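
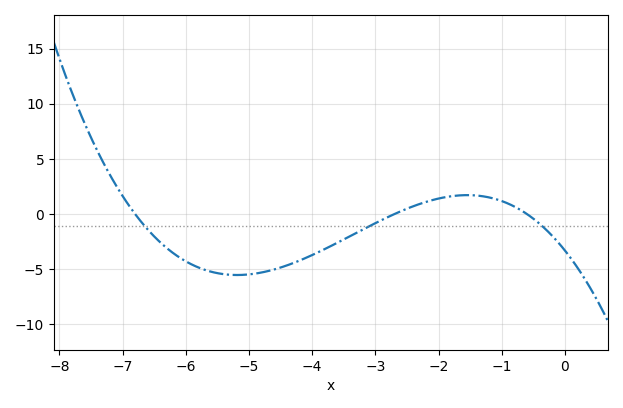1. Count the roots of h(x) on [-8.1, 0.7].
3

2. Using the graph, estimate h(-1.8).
1.62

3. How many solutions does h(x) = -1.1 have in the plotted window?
3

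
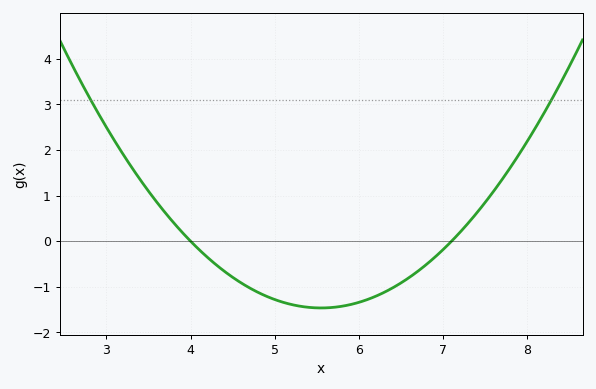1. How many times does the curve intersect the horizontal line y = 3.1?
2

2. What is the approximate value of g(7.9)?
1.9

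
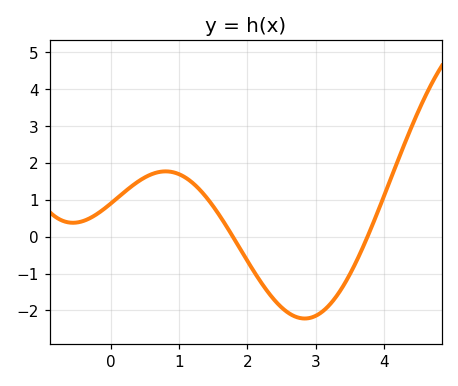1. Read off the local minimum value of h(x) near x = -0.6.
0.4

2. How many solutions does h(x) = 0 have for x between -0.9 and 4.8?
2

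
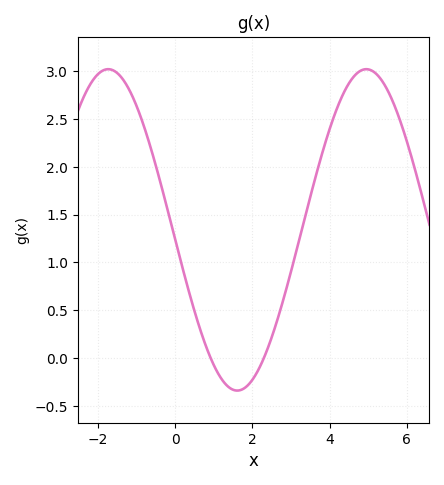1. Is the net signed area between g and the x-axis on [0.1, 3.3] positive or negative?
positive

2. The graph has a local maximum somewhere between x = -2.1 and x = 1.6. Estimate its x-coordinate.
-1.8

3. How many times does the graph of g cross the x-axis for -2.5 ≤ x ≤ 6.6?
2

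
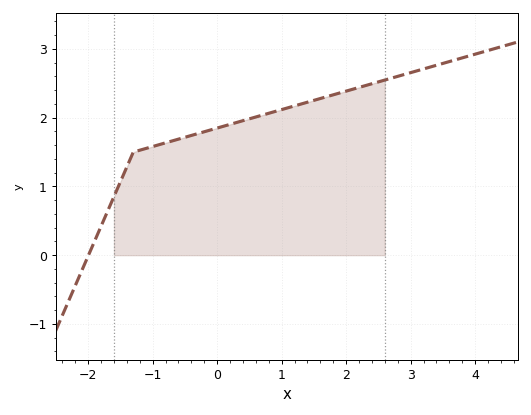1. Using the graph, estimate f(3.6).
2.82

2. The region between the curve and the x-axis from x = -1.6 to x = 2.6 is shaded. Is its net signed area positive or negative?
positive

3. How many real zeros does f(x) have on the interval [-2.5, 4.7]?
1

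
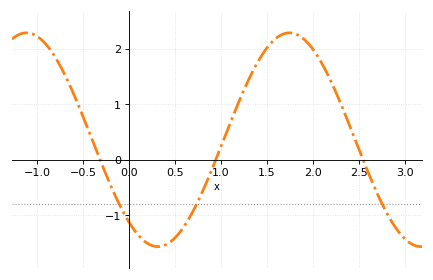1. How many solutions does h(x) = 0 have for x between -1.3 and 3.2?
3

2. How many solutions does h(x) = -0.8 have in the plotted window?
3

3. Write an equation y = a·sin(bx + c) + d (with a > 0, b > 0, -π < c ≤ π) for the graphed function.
y = 1.93sin(2.2x - 2.3) + 0.36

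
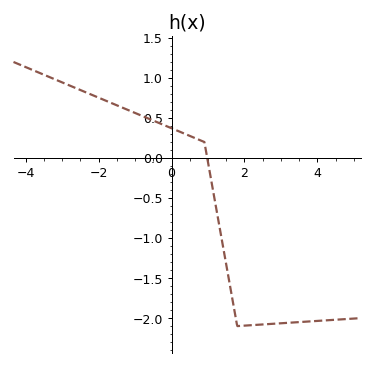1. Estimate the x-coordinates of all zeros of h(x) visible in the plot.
0.978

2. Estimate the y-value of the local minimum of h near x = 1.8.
-2.1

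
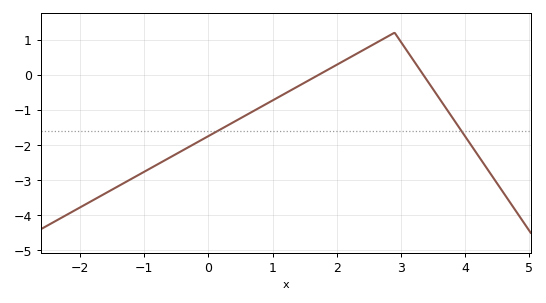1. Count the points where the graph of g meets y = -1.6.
2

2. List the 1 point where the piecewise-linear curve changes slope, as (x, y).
(2.9, 1.2)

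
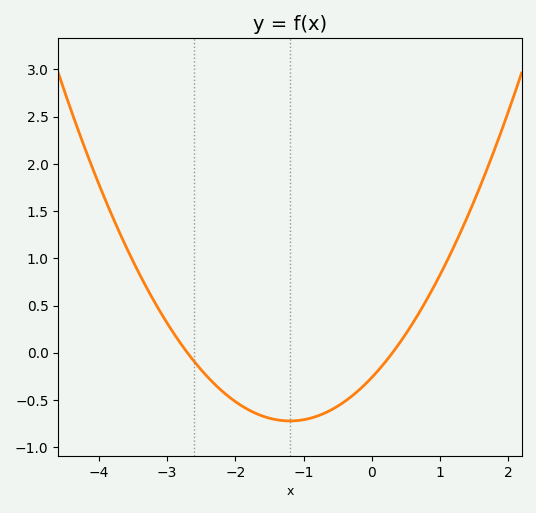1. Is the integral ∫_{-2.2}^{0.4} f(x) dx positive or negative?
negative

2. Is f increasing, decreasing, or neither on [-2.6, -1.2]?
decreasing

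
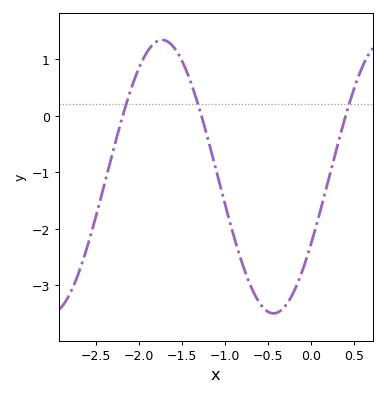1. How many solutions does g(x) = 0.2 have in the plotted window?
3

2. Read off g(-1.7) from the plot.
1.3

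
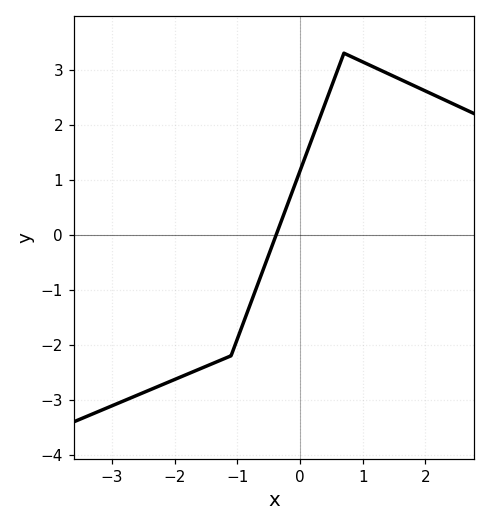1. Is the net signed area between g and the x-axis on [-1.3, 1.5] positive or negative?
positive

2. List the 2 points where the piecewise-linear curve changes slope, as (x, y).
(-1.1, -2.2); (0.7, 3.3)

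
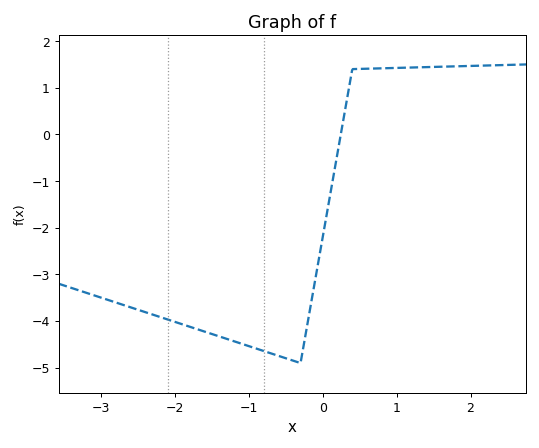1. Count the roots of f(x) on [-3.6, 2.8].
1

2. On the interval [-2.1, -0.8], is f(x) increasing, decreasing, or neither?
decreasing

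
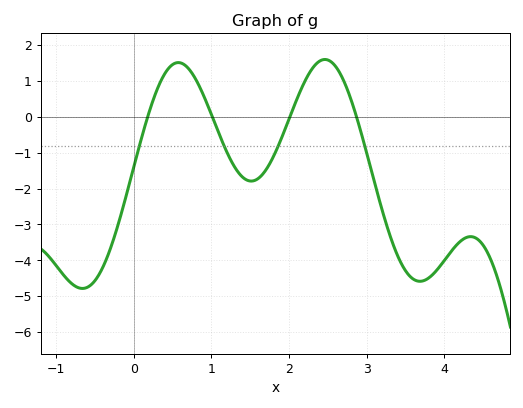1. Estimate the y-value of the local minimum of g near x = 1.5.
-1.79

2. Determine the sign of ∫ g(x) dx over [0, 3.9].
negative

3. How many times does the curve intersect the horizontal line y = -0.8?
4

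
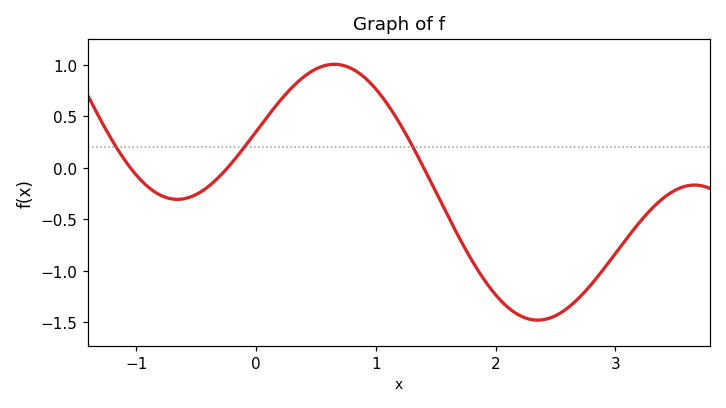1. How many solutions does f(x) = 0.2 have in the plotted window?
3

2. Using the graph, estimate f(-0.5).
-0.258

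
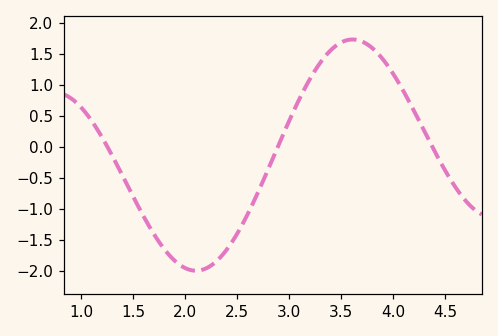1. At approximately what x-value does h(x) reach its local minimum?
2.1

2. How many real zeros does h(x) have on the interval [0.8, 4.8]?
3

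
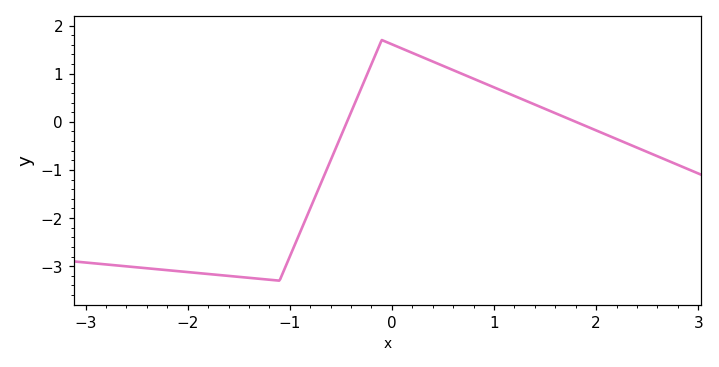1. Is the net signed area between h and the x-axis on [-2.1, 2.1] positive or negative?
negative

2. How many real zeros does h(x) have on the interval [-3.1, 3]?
2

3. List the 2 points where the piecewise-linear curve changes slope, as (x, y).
(-1.1, -3.3); (-0.1, 1.7)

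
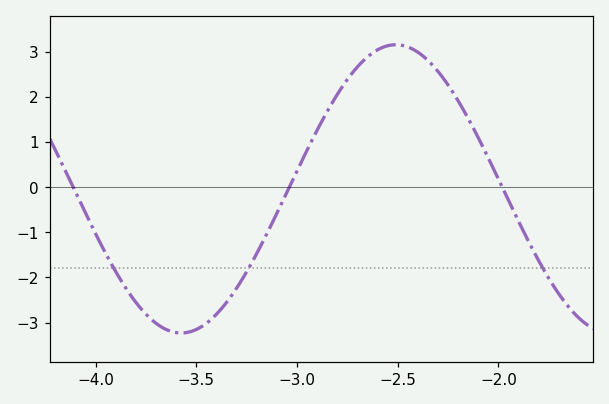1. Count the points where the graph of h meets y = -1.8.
3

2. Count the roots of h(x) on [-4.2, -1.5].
3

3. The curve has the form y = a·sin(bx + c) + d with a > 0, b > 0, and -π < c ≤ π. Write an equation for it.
y = 3.19sin(3x + 2.7) - 0.04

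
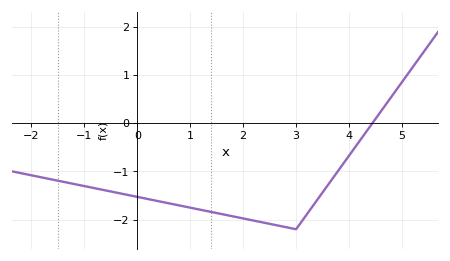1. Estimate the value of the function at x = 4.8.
0.546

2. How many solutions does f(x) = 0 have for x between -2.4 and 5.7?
1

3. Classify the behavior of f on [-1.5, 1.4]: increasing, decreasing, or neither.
decreasing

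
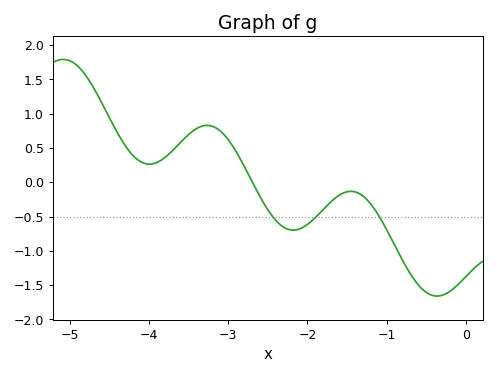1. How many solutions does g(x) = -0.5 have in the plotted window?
3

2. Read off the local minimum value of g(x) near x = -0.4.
-1.66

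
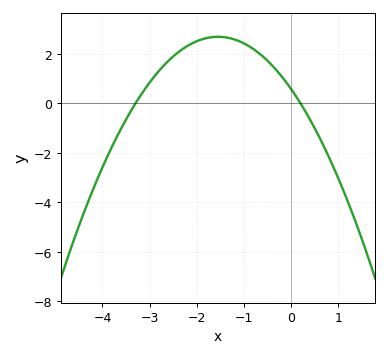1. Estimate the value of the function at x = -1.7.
2.6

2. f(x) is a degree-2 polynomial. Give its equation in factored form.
y = -0.88(x + 3.3)(x - 0.2)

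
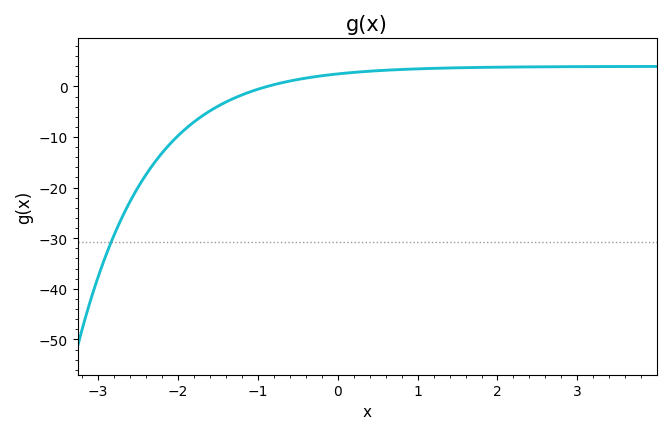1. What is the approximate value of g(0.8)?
3.35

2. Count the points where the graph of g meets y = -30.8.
1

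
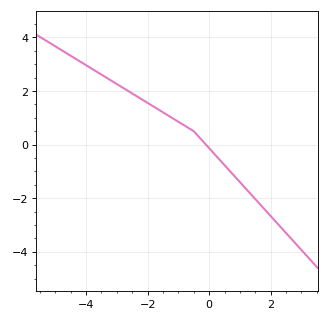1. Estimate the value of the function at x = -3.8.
2.8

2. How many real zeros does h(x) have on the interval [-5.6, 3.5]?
1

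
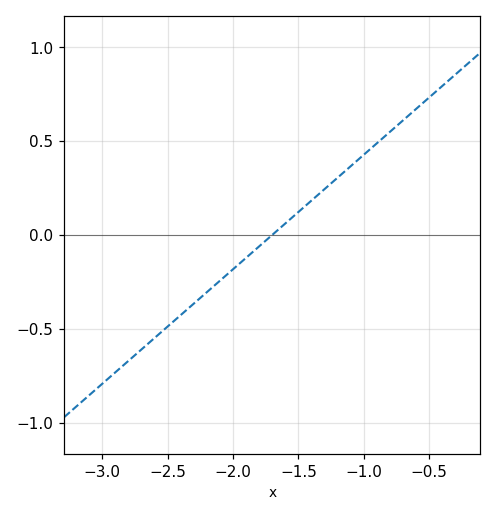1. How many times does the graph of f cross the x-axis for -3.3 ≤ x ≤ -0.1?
1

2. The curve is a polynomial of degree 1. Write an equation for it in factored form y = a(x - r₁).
y = 0.61(x + 1.7)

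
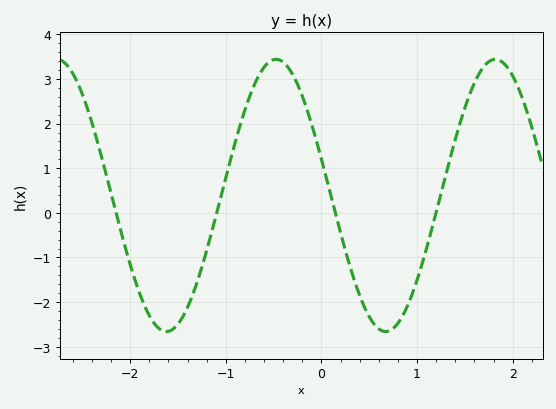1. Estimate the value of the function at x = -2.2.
0.4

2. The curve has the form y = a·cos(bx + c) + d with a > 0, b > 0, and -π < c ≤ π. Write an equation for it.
y = 3.05cos(2.7x + 1.3) + 0.39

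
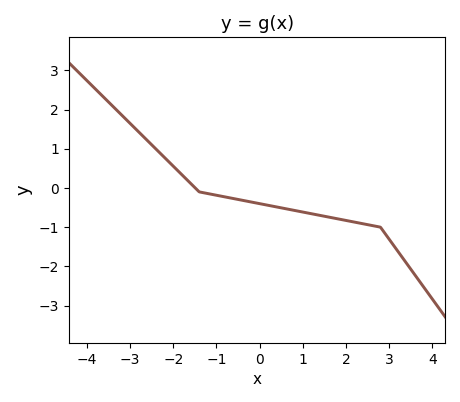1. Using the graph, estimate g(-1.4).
-0.1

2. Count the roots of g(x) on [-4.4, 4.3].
1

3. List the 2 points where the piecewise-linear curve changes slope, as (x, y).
(-1.4, -0.1); (2.8, -1)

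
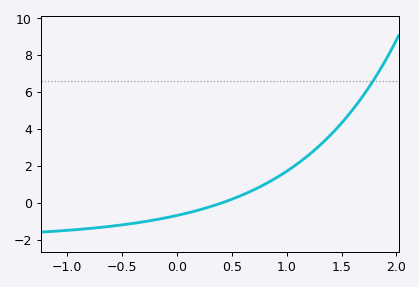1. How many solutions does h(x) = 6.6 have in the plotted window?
1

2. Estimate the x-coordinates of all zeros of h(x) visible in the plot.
0.399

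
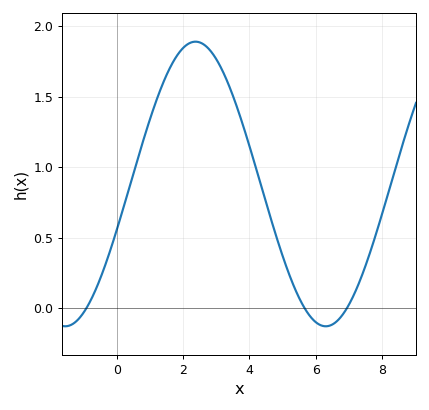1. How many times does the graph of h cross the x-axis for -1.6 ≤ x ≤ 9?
3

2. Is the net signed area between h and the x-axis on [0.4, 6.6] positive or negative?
positive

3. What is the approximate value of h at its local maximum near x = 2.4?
1.89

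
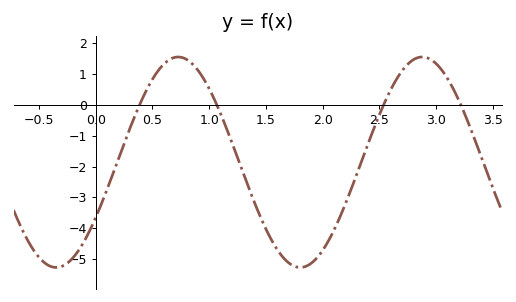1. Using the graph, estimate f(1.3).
-2.2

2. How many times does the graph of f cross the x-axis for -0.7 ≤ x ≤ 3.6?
4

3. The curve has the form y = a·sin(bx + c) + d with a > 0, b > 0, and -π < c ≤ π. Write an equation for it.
y = 3.41sin(2.9x - 0.55) - 1.86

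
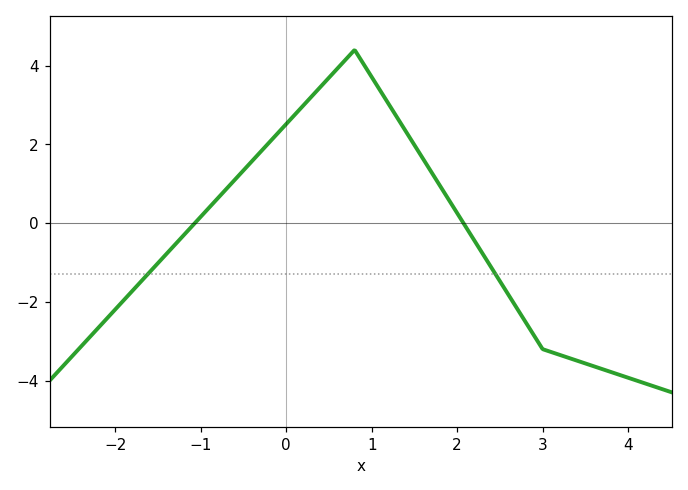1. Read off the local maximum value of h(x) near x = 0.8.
4.4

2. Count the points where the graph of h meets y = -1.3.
2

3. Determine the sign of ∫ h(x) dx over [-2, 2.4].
positive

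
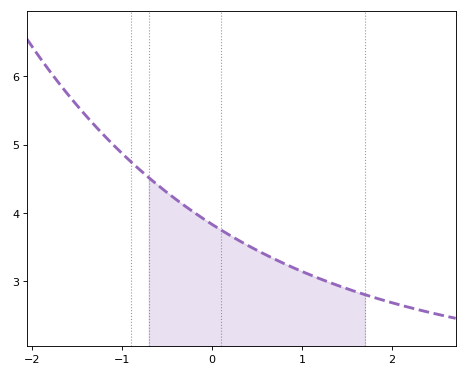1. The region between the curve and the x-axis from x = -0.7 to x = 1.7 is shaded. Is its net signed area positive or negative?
positive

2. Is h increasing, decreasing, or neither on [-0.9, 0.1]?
decreasing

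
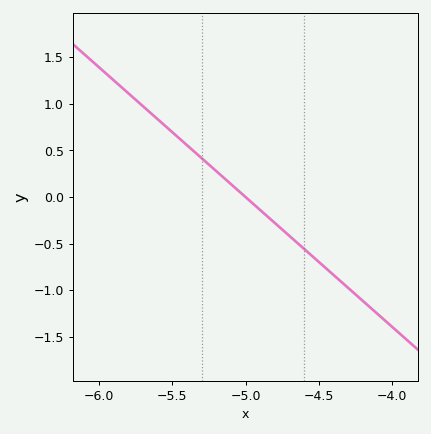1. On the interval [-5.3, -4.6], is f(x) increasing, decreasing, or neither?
decreasing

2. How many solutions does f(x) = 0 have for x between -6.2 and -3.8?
1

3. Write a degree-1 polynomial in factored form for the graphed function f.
y = -1.39(x + 5)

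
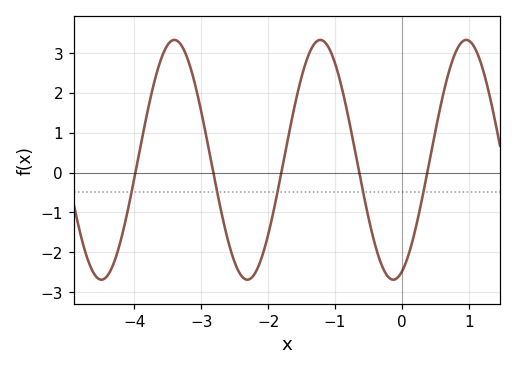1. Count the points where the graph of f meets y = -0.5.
5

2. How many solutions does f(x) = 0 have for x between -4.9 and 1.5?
5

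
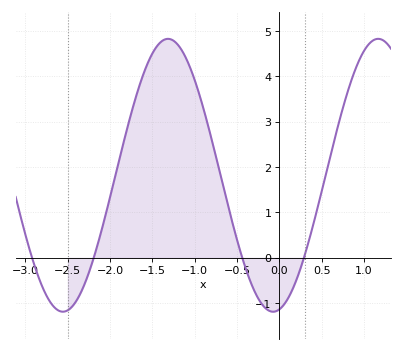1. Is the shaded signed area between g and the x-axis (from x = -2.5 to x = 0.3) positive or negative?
positive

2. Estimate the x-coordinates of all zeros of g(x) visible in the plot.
-2.9, -2.2, -0.4, 0.3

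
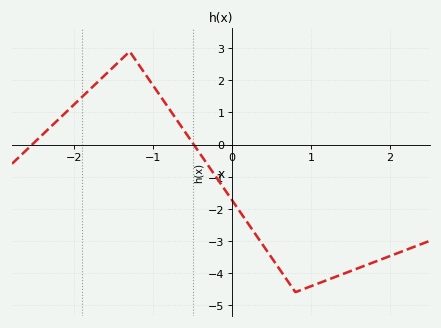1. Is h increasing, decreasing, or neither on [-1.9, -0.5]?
neither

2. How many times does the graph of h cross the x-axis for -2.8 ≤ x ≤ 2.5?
2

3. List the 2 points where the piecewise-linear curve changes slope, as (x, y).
(-1.3, 2.9); (0.8, -4.6)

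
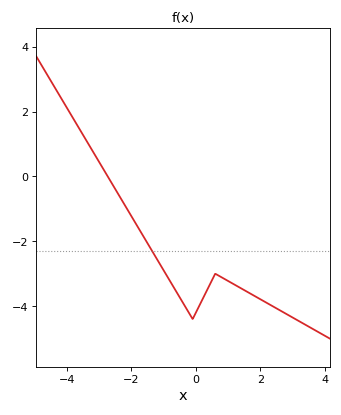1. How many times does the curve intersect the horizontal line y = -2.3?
1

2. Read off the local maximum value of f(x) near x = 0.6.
-3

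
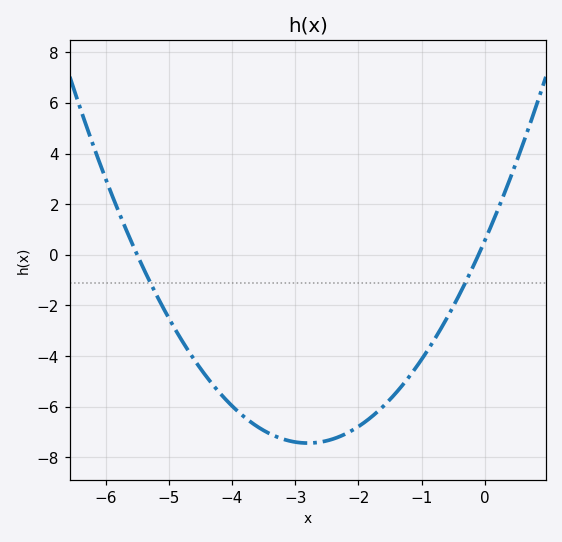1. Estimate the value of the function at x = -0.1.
0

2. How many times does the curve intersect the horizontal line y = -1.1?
2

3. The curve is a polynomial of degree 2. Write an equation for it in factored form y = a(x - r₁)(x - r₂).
y = 1.02(x + 5.5)(x + 0.1)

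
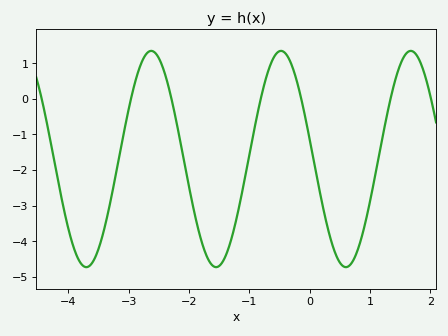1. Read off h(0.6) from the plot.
-4.73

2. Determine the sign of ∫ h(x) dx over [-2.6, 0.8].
negative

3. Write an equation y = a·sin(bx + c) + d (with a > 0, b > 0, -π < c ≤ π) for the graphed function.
y = 3.04sin(2.92x + 2.96) - 1.69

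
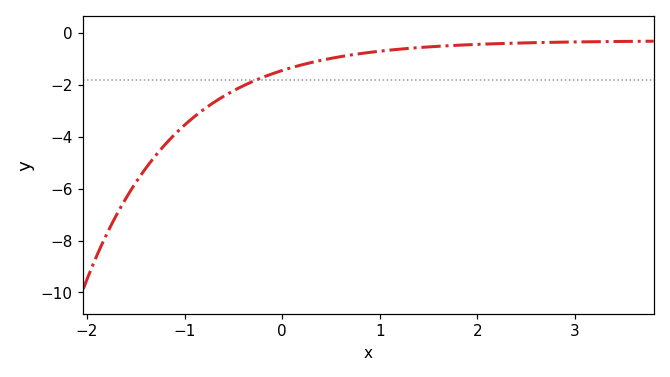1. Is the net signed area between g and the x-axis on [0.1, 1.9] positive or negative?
negative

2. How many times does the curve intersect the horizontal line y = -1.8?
1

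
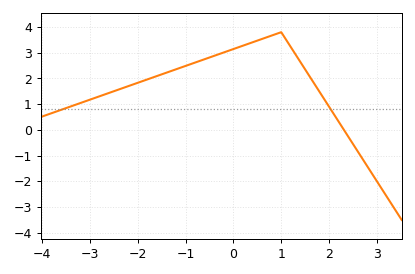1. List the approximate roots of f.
2.4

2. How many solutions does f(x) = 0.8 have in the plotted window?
2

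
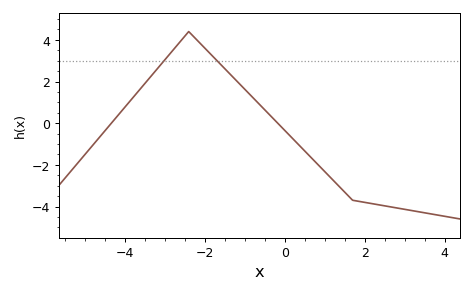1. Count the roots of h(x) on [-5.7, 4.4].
2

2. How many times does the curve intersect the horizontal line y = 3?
2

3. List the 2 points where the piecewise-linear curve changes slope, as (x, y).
(-2.4, 4.4); (1.7, -3.7)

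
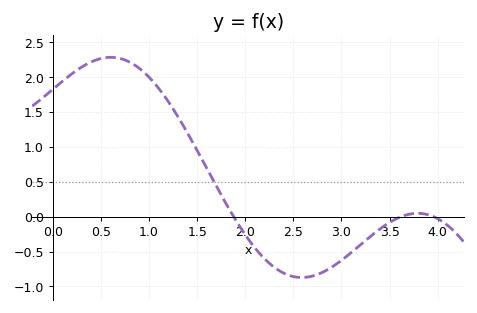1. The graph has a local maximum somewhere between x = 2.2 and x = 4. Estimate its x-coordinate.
3.79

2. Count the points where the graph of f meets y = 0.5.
1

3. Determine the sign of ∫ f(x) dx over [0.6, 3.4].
positive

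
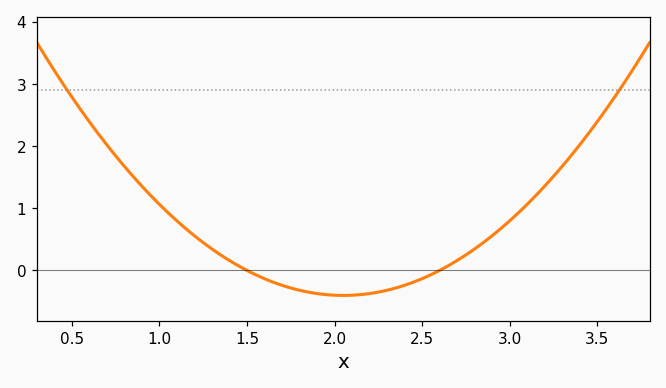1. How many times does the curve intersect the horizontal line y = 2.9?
2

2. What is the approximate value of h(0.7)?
2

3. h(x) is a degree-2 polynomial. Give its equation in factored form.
y = 1.33(x - 1.5)(x - 2.6)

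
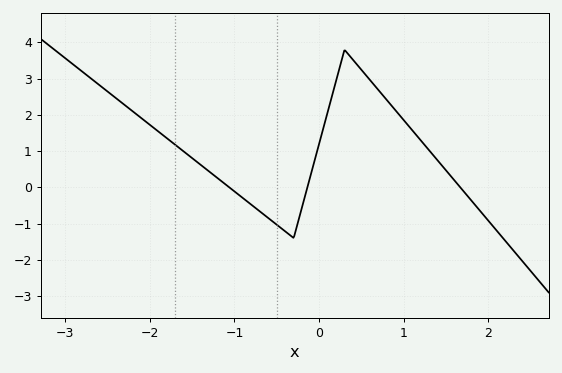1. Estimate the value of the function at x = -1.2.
0.3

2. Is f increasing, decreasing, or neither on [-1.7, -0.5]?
decreasing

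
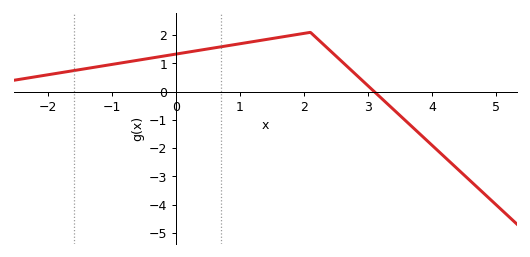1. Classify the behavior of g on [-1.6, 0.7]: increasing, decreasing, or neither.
increasing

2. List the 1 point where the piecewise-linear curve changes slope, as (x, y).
(2.1, 2.1)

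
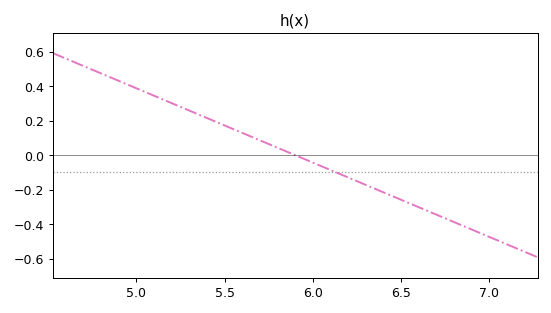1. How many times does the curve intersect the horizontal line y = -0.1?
1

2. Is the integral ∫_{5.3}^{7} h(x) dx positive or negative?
negative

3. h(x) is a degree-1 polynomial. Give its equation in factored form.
y = -0.43(x - 5.9)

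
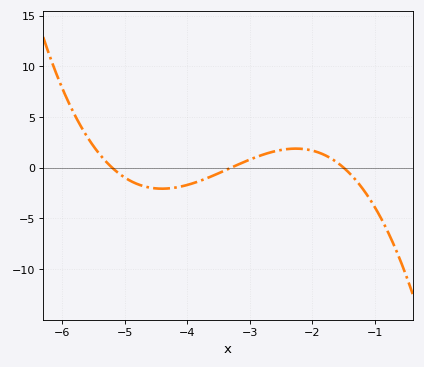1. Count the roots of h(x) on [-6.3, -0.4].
3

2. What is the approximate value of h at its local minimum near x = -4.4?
-2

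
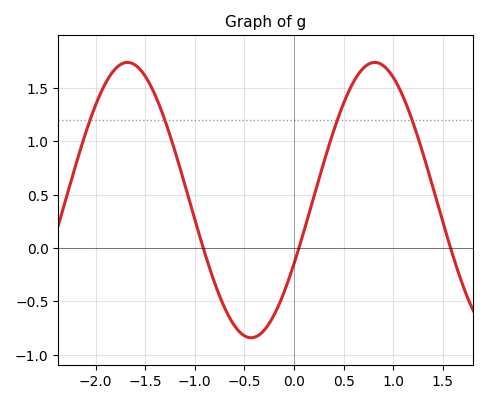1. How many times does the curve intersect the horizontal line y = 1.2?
4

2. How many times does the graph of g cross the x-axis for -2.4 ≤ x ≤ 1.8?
3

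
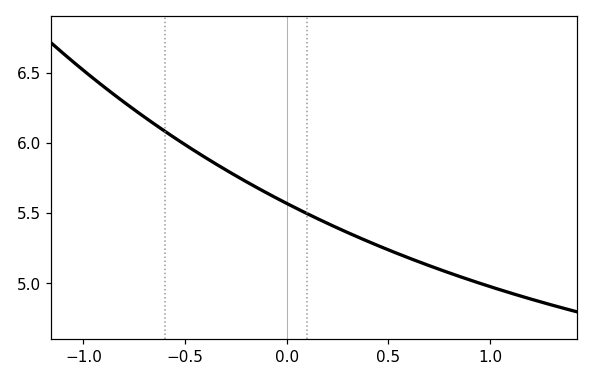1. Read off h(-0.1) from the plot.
5.65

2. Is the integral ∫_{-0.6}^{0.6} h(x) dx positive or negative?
positive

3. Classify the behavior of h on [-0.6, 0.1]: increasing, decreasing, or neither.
decreasing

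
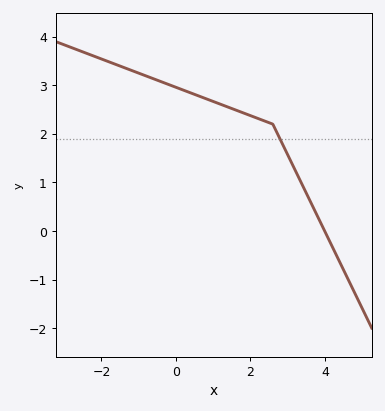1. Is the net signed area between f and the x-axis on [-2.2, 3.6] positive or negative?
positive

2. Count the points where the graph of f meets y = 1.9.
1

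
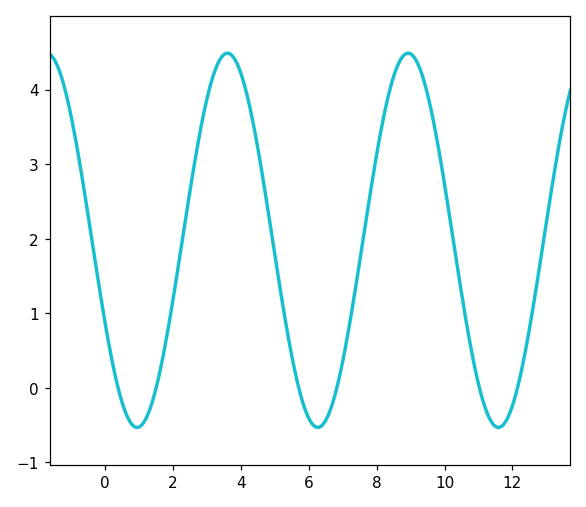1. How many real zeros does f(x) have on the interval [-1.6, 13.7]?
6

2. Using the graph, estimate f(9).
4.5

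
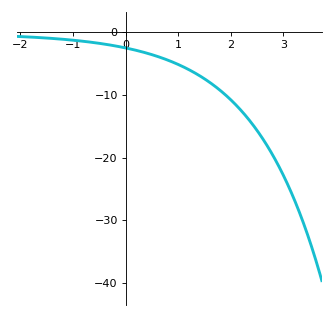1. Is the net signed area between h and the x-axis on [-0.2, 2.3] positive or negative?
negative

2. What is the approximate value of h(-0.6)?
-1.64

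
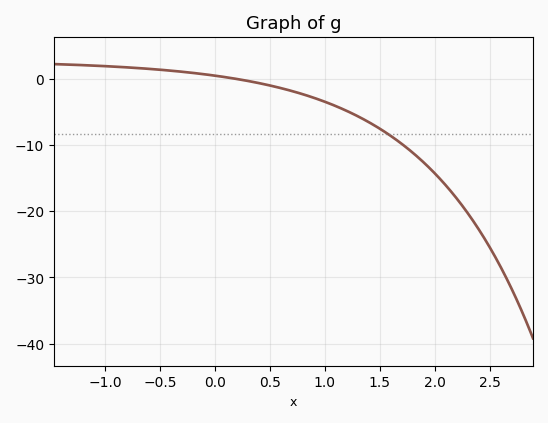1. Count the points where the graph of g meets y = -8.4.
1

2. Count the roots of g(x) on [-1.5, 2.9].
1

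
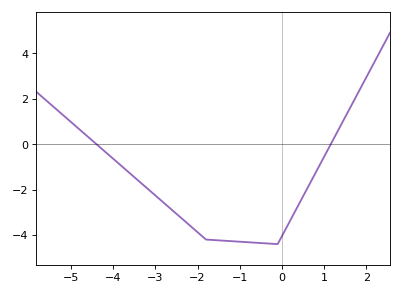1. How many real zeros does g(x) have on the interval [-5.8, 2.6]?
2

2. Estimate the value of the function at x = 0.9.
-0.911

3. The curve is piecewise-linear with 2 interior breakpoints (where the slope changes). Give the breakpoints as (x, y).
(-1.8, -4.2); (-0.1, -4.4)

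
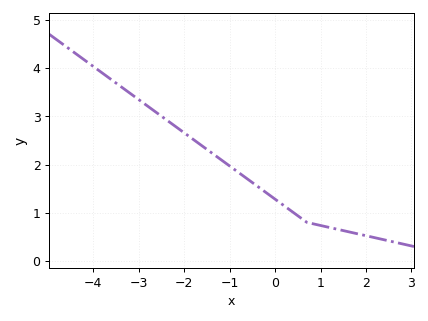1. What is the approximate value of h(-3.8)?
3.89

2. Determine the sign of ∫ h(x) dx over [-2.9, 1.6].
positive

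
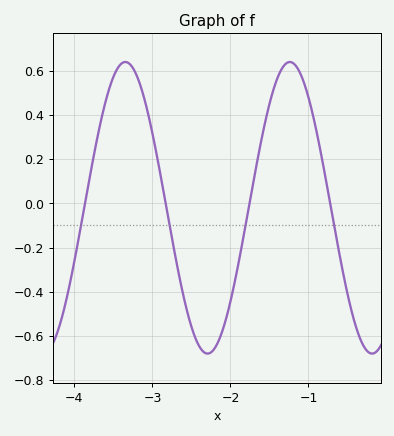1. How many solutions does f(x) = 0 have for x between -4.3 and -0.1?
4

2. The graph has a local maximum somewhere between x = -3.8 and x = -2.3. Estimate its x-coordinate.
-3.35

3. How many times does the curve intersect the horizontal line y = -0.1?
4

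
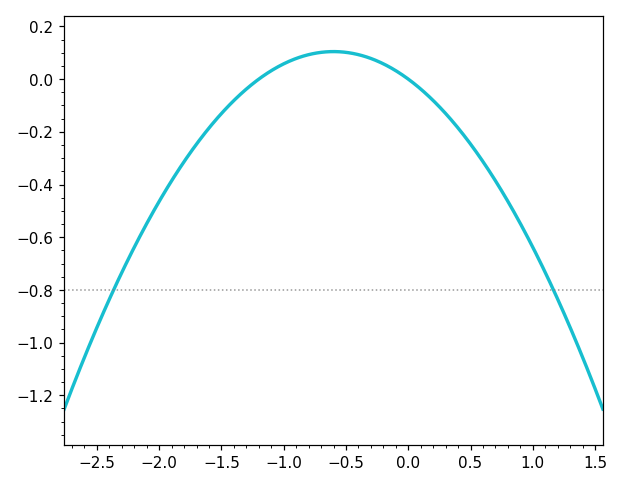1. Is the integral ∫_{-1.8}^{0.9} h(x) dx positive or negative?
negative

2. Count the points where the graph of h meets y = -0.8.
2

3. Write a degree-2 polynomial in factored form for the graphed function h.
y = -0.29(x + 1.2)(x - 0)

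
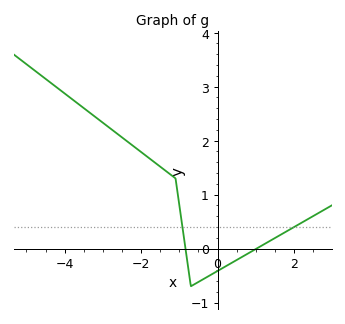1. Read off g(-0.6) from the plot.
-0.659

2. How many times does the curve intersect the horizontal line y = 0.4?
2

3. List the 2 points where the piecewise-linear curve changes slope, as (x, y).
(-1.1, 1.3); (-0.7, -0.7)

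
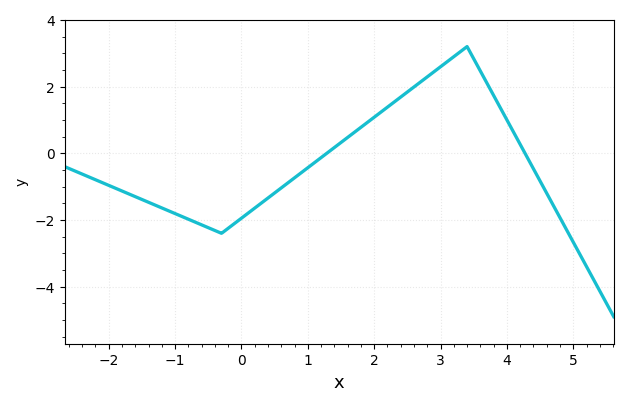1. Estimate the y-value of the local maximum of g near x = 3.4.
3.2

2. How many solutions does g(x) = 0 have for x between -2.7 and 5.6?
2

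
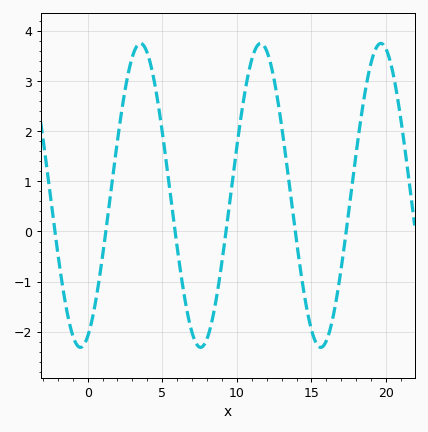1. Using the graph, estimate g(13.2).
1.7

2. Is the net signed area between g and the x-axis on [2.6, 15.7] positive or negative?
positive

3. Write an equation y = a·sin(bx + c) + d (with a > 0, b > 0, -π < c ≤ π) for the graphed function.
y = 3.03sin(0.78x - 1.2) + 0.72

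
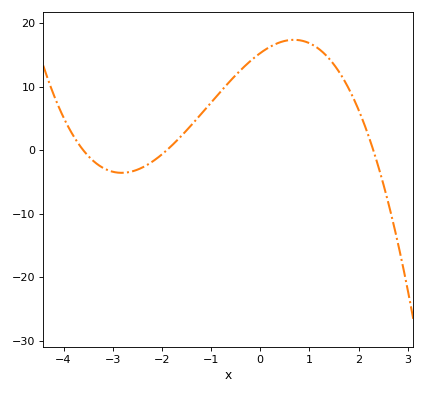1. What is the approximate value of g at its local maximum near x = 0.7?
17.4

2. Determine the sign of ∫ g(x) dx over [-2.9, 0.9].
positive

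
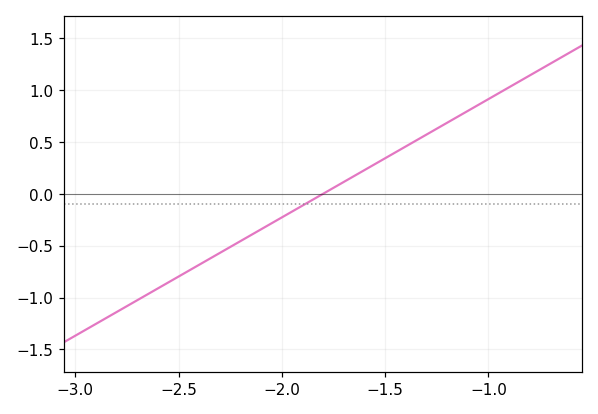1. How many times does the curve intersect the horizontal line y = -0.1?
1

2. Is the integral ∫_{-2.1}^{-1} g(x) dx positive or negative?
positive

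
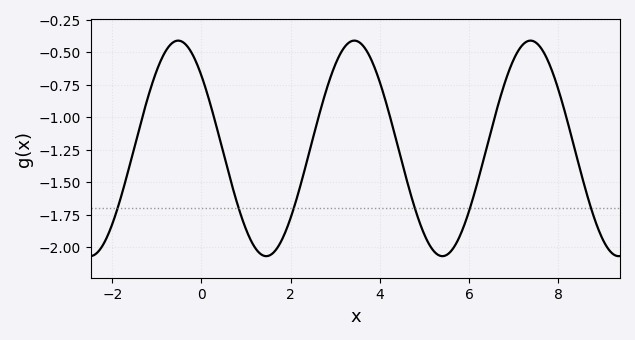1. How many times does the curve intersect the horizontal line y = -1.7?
6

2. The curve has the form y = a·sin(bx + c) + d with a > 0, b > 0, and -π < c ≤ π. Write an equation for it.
y = 0.83sin(1.6x + 2.4) - 1.24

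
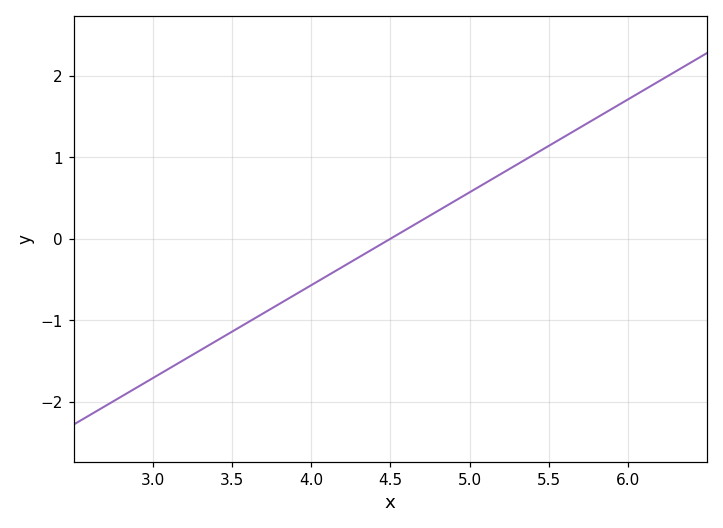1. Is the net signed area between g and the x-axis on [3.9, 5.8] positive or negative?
positive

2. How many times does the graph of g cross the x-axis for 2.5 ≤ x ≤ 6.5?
1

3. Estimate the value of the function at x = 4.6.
0.1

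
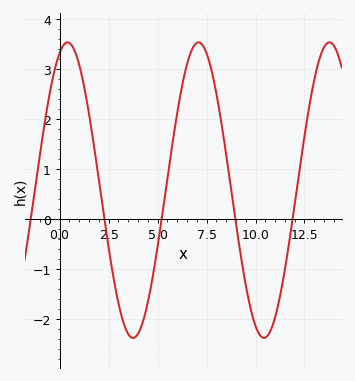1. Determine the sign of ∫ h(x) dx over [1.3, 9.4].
positive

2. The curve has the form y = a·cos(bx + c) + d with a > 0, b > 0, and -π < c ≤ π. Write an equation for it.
y = 2.95cos(0.94x - 0.382) + 0.58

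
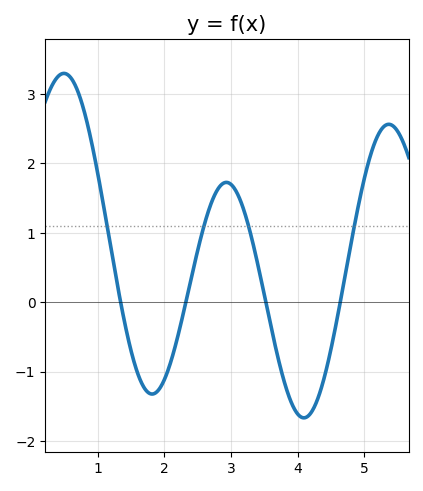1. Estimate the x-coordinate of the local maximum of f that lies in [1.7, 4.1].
2.93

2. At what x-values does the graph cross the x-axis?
1.34, 2.32, 3.52, 4.64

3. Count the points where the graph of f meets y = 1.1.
4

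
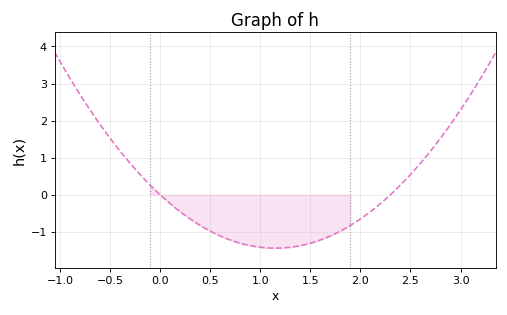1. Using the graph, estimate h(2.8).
1.5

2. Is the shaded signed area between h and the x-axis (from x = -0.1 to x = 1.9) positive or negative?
negative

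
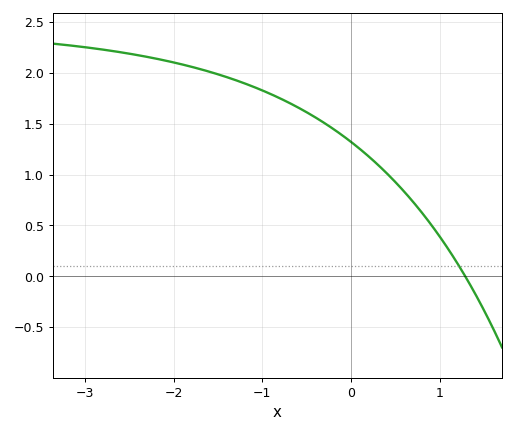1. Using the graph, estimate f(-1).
1.85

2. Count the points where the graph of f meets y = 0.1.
1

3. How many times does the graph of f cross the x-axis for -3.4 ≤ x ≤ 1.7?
1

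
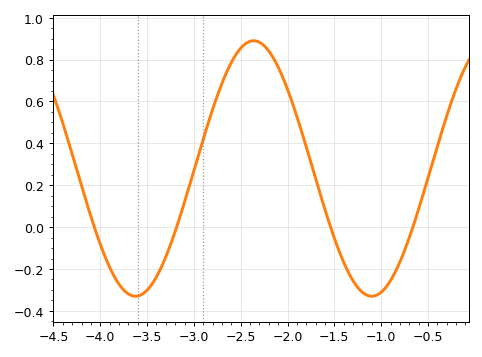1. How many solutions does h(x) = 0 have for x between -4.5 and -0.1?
4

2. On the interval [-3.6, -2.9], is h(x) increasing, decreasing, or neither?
increasing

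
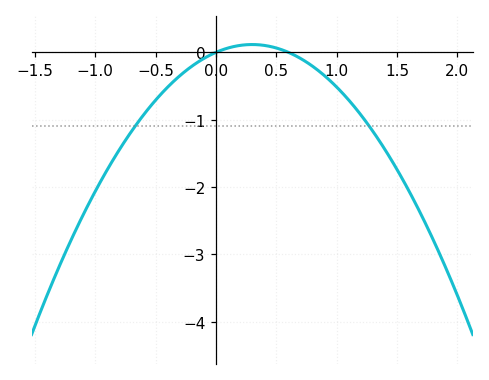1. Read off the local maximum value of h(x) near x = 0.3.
0.1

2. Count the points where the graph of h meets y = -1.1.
2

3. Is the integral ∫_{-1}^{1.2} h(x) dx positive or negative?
negative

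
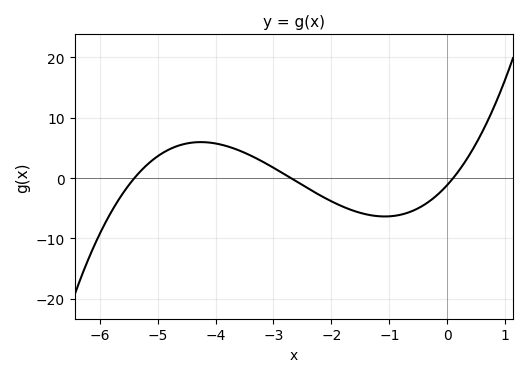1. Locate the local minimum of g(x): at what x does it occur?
-1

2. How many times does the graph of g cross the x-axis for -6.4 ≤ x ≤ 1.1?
3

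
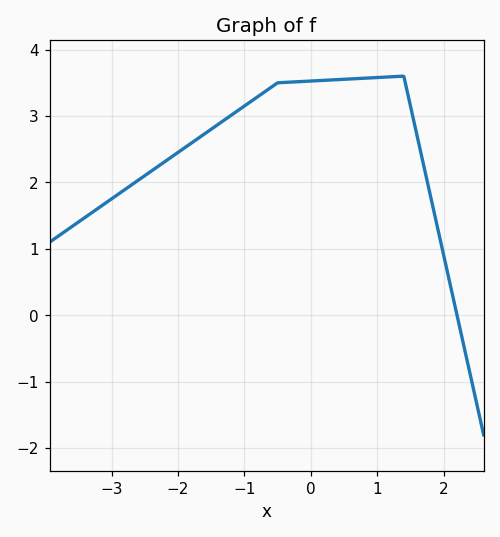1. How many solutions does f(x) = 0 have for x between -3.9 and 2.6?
1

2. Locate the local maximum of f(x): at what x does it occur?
1.4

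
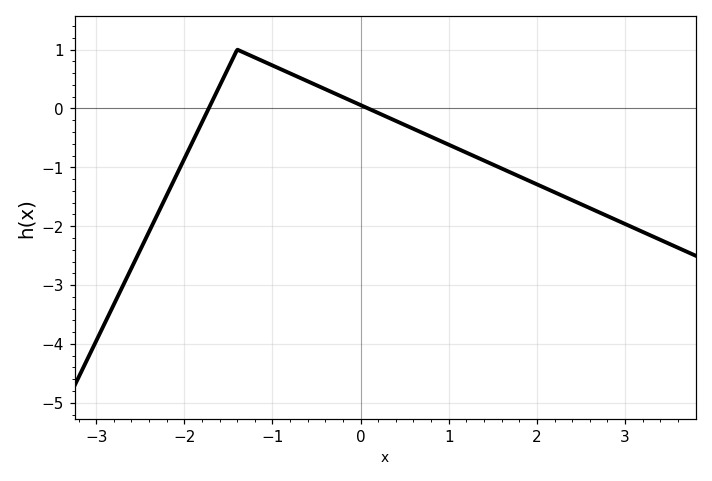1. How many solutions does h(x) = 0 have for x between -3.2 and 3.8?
2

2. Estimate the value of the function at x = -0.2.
0.2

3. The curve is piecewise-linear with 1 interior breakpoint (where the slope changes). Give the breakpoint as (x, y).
(-1.4, 1)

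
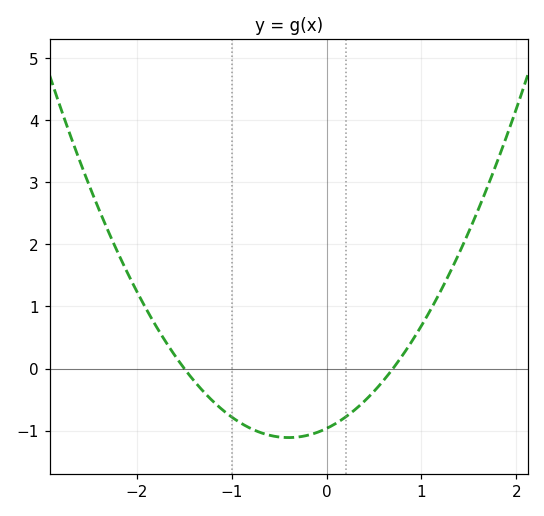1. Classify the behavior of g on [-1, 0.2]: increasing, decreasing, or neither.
neither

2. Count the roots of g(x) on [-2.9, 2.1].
2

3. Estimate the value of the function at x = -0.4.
-1.1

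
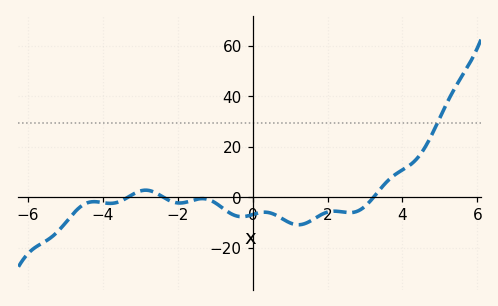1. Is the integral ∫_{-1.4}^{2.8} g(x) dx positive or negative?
negative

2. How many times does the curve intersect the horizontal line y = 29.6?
1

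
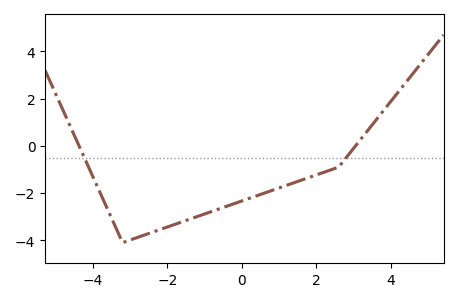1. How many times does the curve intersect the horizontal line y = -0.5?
2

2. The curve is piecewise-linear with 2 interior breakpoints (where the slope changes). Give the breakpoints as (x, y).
(-3.2, -4.1); (2.6, -0.9)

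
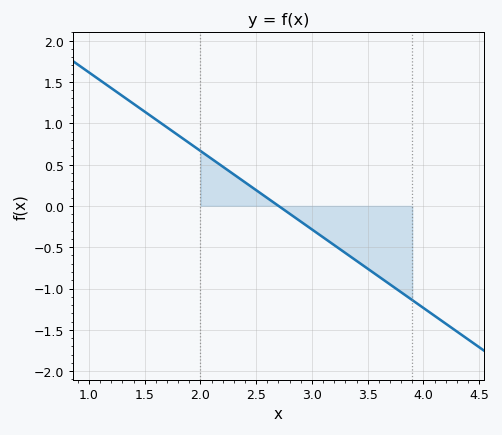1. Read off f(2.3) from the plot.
0.38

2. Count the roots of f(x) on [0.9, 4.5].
1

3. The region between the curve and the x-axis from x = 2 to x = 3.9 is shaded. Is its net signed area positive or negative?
negative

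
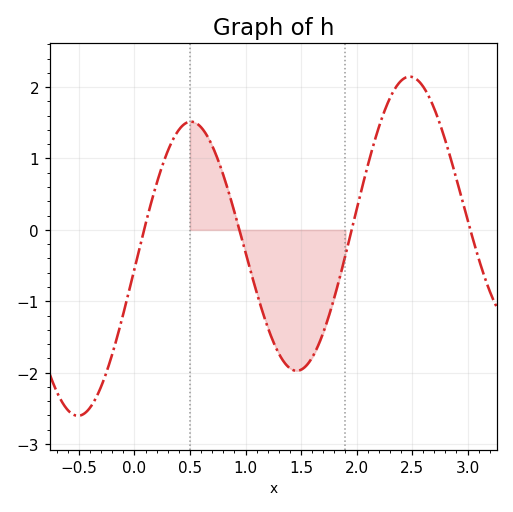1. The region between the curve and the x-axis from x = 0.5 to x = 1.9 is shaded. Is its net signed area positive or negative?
negative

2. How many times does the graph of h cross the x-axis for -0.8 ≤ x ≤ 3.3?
4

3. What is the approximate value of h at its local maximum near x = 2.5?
2.15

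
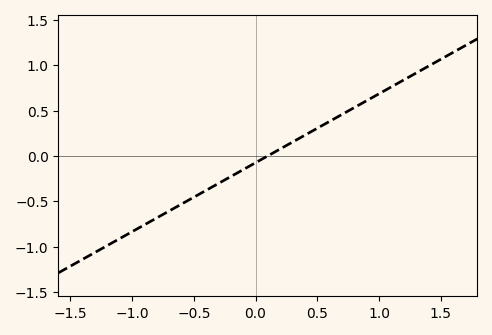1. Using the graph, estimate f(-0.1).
-0.15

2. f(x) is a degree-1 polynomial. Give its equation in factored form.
y = 0.76(x - 0.1)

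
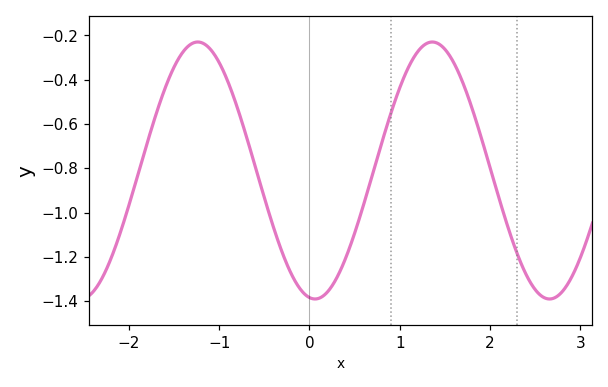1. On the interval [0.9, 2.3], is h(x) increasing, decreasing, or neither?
neither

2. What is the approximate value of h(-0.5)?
-0.932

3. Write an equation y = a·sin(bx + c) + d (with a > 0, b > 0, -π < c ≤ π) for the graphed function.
y = 0.58sin(2.42x - 1.72) - 0.81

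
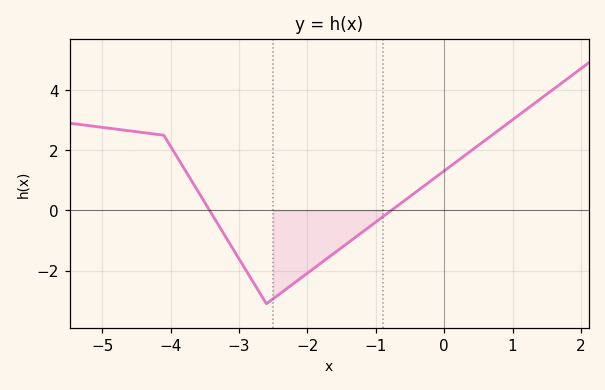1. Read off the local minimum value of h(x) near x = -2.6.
-3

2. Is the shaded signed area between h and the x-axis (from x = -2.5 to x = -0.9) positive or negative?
negative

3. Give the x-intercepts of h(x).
-3.4, -0.8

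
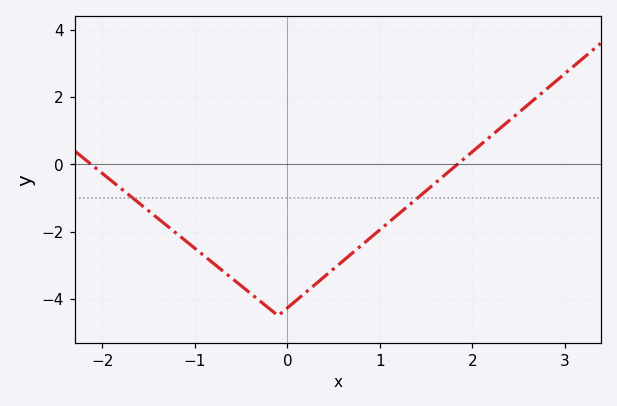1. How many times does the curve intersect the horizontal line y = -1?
2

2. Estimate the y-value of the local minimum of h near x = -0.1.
-4.5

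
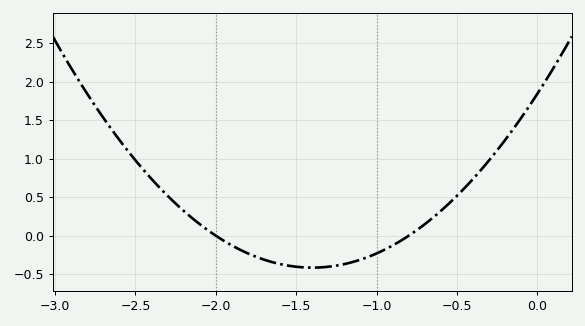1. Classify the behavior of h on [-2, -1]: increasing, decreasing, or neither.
neither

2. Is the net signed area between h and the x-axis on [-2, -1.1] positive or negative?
negative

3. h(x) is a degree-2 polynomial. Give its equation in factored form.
y = 1.15(x + 2)(x + 0.8)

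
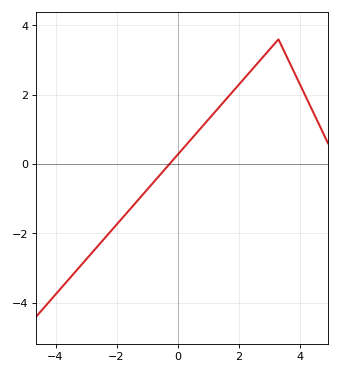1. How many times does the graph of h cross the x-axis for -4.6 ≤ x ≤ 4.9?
1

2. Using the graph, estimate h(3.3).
3.6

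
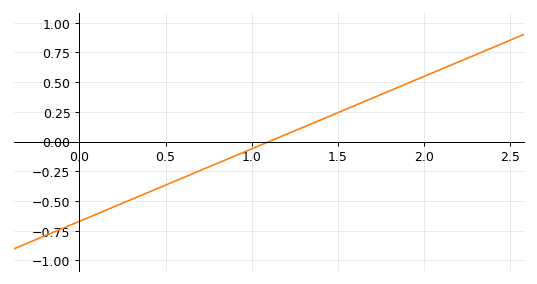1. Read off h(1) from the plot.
-0.061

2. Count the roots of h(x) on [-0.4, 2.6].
1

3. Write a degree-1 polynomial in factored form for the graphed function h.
y = 0.61(x - 1.1)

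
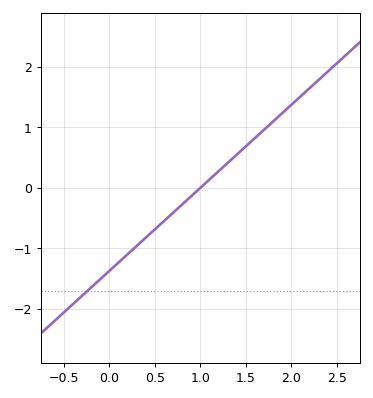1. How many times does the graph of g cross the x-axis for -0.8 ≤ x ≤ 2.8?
1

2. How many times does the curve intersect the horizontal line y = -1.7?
1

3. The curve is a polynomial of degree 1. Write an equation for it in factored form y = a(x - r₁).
y = 1.37(x - 1)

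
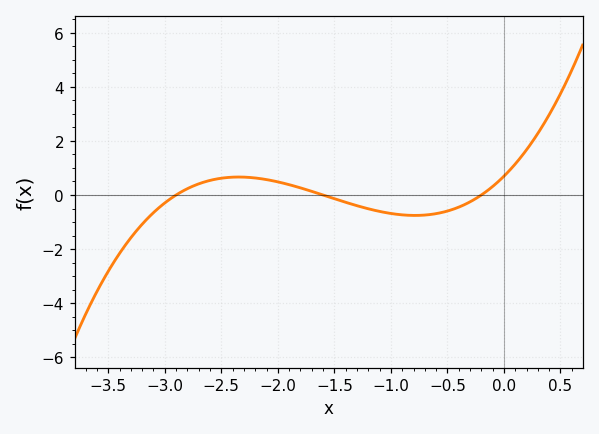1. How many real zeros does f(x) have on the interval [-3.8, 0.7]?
3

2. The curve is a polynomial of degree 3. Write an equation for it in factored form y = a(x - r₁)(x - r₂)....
y = 0.75(x + 2.9)(x + 1.6)(x + 0.2)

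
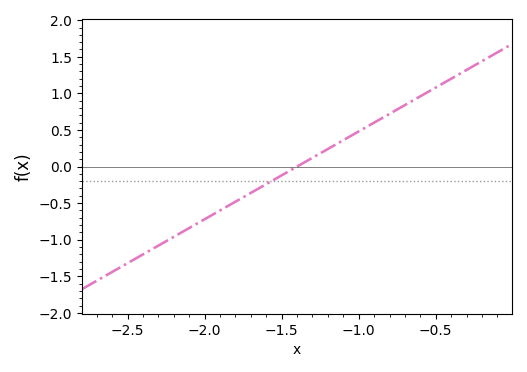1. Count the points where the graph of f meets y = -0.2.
1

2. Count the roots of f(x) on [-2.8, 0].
1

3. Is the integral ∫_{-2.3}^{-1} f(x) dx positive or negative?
negative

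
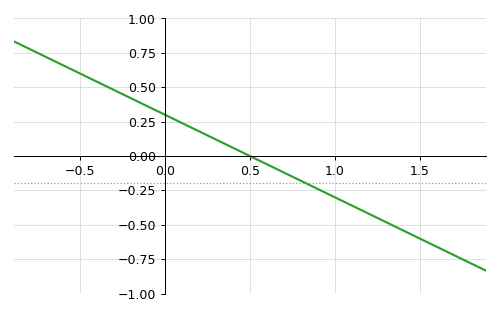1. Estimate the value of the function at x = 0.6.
-0.06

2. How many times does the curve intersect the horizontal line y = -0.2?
1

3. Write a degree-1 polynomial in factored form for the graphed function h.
y = -0.6(x - 0.5)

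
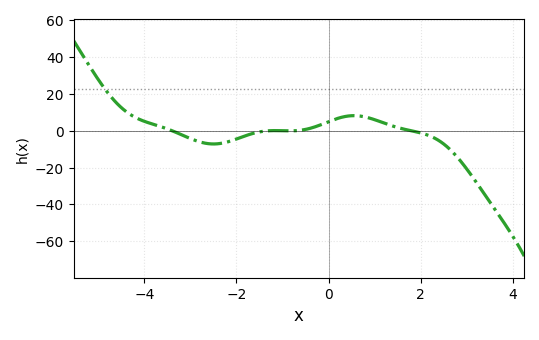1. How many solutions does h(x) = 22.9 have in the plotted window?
1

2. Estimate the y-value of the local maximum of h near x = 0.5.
8.18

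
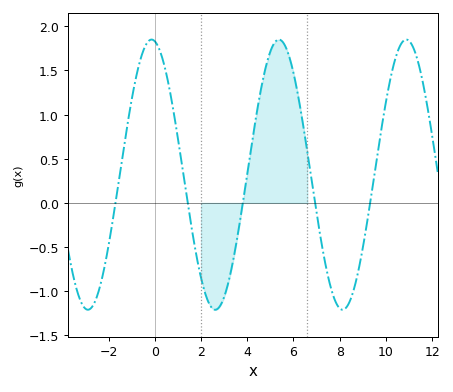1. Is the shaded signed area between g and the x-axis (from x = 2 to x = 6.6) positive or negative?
positive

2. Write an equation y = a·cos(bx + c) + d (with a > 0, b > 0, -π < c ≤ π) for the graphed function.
y = 1.53cos(1.14x + 0.16) + 0.32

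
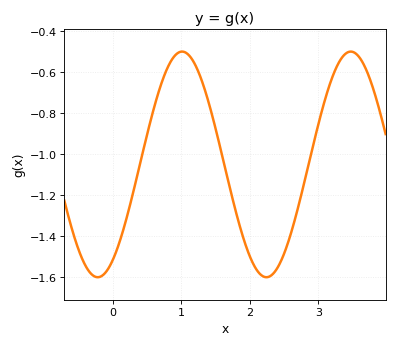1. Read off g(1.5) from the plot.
-0.88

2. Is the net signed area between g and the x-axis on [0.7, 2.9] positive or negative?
negative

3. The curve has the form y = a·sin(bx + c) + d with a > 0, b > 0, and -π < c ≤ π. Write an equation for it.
y = 0.55sin(2.5x - 1) - 1.05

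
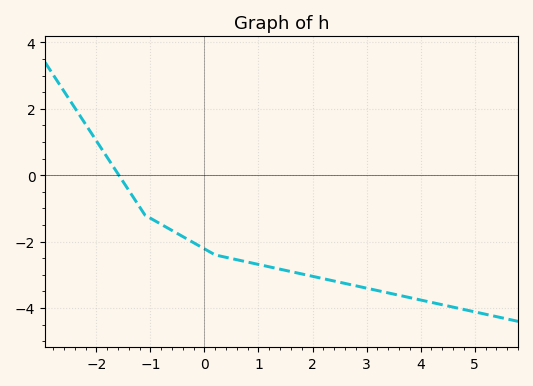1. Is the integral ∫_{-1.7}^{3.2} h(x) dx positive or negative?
negative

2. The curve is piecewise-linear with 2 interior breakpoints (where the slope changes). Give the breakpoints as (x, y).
(-1.1, -1.2); (0.2, -2.4)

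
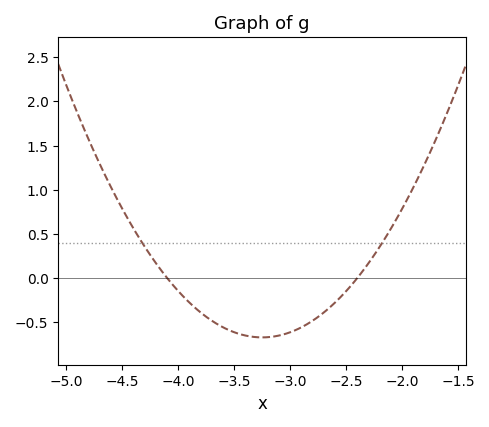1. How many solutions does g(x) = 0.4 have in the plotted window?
2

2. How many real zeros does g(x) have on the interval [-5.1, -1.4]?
2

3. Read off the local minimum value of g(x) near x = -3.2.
-0.65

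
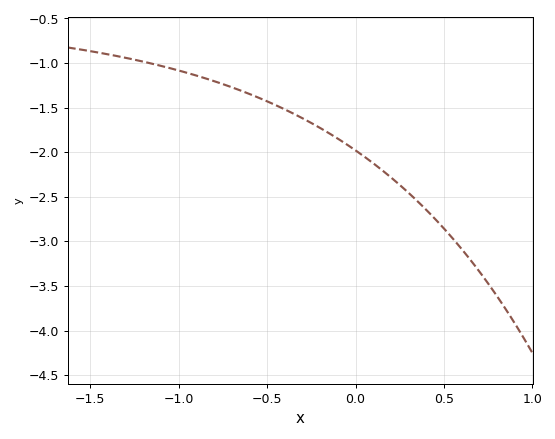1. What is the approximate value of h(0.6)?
-3.09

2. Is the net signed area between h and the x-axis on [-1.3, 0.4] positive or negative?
negative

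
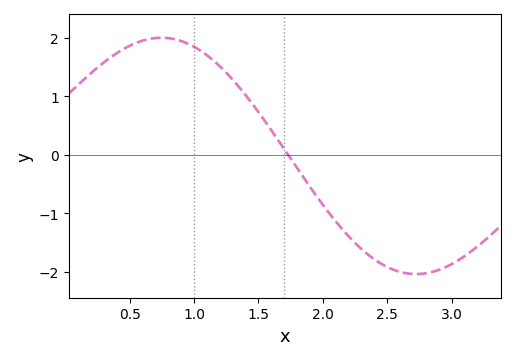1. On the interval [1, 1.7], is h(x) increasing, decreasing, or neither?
decreasing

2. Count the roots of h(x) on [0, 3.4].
1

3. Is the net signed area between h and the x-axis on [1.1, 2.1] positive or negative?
positive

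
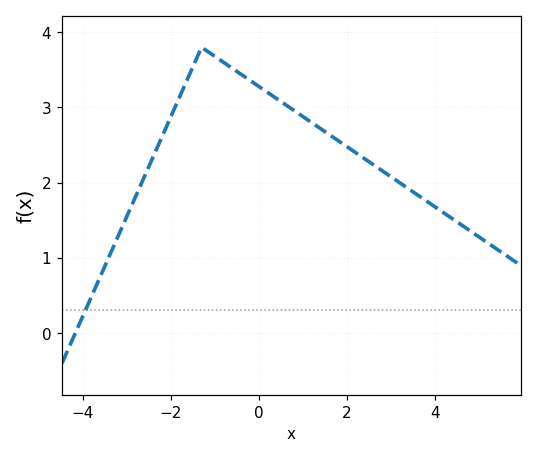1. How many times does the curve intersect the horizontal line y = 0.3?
1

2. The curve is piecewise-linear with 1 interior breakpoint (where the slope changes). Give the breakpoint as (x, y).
(-1.3, 3.8)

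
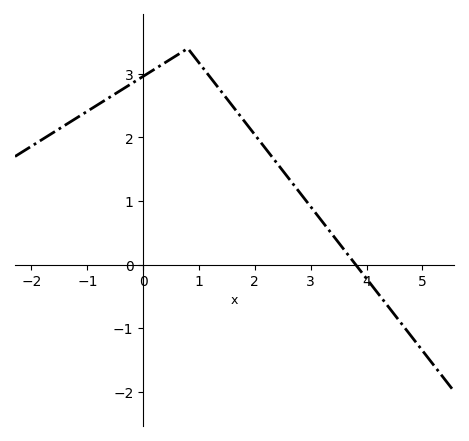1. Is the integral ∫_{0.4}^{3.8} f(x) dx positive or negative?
positive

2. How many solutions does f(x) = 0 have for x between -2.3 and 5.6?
1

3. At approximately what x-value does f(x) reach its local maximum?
0.8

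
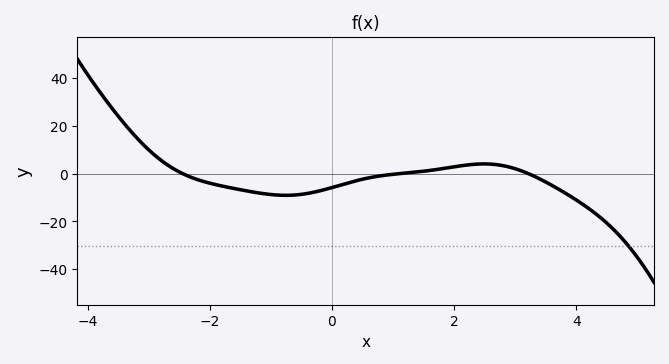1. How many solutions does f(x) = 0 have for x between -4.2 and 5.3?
3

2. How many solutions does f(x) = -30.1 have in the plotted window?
1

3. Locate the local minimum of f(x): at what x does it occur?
-0.755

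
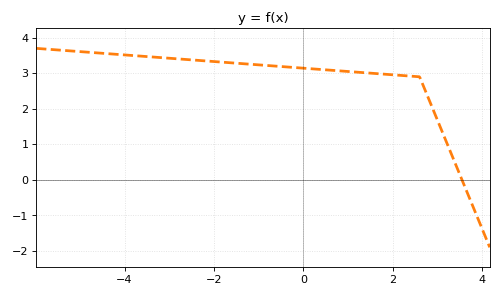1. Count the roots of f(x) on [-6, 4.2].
1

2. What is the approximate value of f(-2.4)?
3.37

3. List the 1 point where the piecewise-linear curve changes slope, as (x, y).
(2.6, 2.9)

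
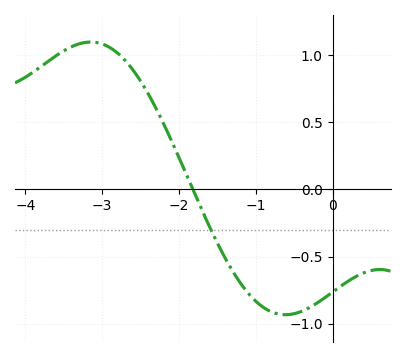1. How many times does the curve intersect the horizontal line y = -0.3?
1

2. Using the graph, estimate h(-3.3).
1.1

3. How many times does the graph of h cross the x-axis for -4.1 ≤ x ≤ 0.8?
1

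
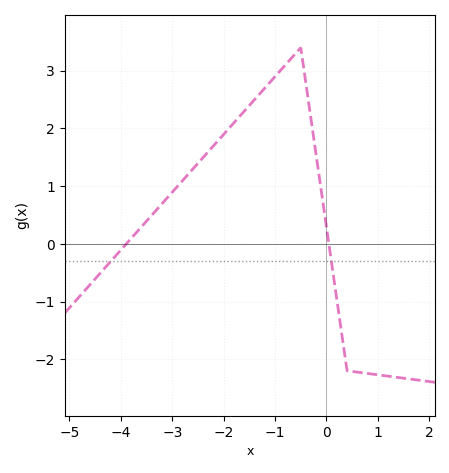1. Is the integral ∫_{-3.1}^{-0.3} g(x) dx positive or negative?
positive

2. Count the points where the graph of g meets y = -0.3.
2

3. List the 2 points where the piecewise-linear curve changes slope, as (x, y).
(-0.5, 3.4); (0.4, -2.2)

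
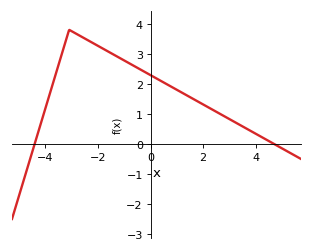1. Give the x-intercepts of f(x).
-4.41, 4.69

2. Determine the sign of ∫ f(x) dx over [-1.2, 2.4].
positive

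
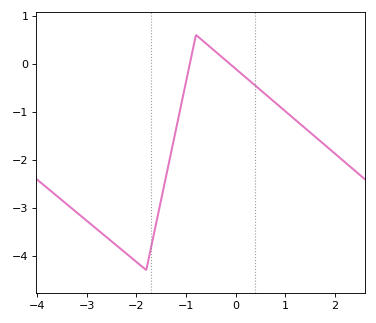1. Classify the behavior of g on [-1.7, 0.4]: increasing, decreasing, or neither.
neither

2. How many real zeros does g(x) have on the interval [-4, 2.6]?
2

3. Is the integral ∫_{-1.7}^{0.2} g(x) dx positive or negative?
negative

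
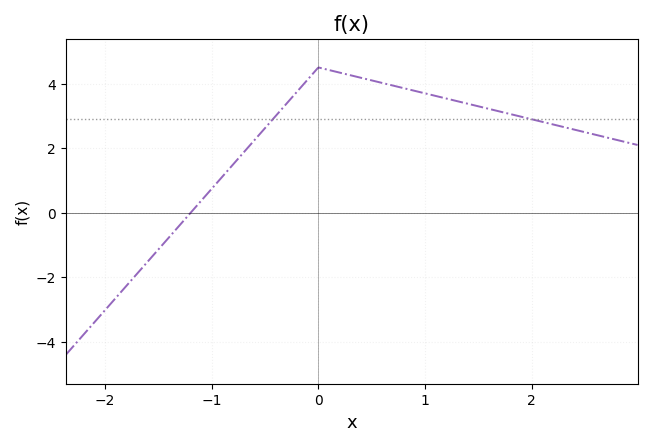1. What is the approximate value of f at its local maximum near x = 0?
4.5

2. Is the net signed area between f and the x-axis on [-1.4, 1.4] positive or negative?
positive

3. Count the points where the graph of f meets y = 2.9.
2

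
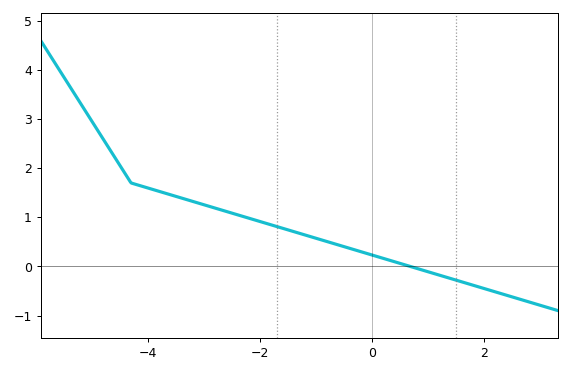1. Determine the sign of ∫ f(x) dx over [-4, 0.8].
positive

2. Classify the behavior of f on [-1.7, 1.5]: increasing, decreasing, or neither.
decreasing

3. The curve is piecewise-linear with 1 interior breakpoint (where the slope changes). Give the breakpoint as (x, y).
(-4.3, 1.7)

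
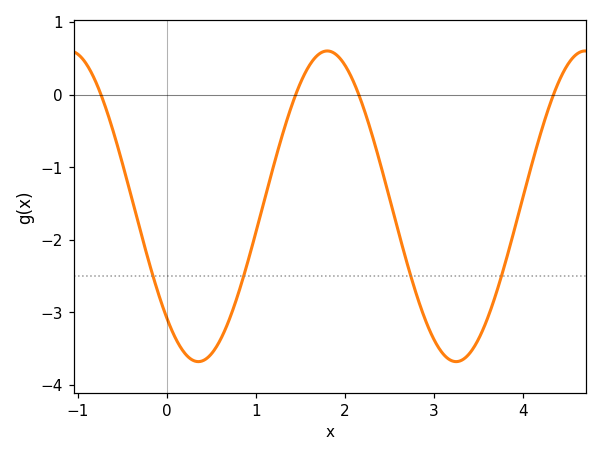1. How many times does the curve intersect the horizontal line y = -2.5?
4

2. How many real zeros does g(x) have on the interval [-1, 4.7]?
4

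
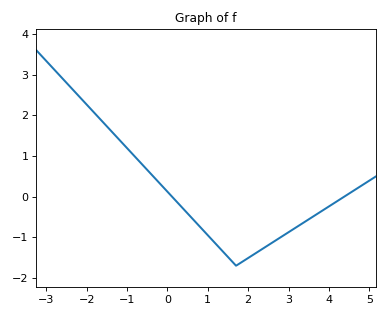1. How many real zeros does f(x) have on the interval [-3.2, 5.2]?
2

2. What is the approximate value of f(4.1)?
-0.2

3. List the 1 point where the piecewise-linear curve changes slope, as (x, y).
(1.7, -1.7)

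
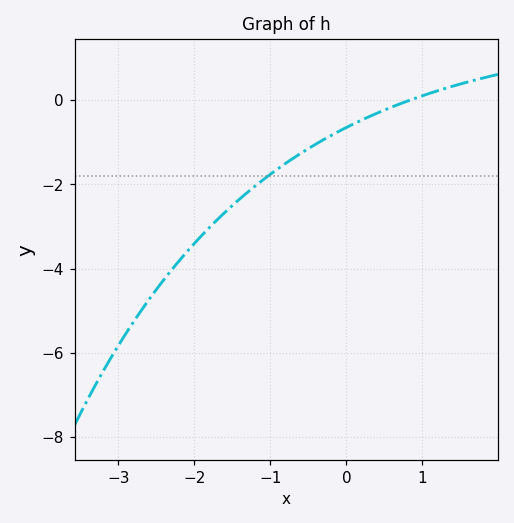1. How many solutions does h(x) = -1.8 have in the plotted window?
1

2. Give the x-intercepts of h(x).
0.839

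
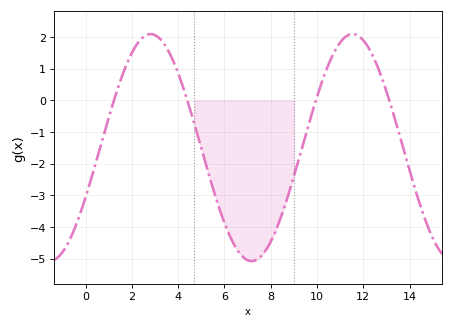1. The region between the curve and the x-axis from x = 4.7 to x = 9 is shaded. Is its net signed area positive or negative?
negative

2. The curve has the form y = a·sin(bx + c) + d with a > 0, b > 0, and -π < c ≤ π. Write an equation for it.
y = 3.58sin(0.72x - 0.45) - 1.49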